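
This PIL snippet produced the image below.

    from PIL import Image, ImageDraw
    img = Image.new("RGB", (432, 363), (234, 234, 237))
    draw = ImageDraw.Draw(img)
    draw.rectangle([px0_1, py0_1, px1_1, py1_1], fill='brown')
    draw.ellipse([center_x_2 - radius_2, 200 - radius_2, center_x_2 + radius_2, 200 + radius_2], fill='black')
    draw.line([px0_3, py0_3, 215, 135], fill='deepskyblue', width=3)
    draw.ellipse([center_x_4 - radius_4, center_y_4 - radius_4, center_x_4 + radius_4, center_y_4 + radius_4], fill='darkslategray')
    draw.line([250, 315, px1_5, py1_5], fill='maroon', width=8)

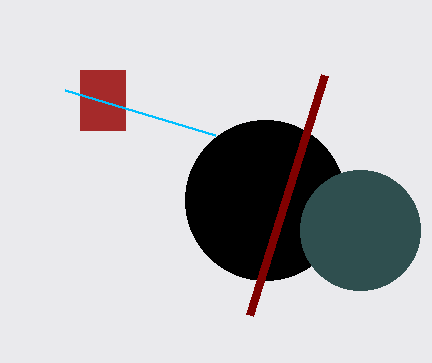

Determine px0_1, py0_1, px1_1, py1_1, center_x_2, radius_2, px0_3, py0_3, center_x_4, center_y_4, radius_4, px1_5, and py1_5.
px0_1 = 80; py0_1 = 70; px1_1 = 125; py1_1 = 130; center_x_2 = 265; radius_2 = 80; px0_3 = 65; py0_3 = 90; center_x_4 = 360; center_y_4 = 230; radius_4 = 60; px1_5 = 325; py1_5 = 75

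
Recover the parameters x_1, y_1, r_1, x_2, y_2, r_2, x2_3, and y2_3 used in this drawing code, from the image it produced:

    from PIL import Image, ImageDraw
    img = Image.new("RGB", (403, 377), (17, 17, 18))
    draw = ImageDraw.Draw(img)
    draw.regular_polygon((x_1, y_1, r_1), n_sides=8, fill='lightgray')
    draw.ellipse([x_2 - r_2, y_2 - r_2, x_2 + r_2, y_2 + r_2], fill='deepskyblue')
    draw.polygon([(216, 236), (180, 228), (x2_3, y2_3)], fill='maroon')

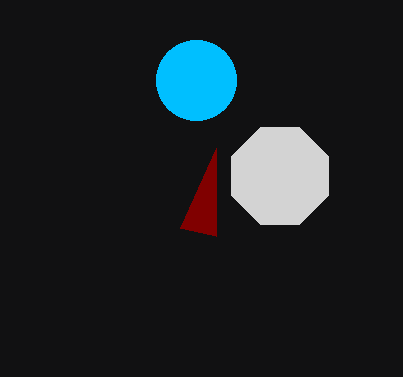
x_1 = 280, y_1 = 176, r_1 = 52, x_2 = 196, y_2 = 80, r_2 = 40, x2_3 = 216, y2_3 = 148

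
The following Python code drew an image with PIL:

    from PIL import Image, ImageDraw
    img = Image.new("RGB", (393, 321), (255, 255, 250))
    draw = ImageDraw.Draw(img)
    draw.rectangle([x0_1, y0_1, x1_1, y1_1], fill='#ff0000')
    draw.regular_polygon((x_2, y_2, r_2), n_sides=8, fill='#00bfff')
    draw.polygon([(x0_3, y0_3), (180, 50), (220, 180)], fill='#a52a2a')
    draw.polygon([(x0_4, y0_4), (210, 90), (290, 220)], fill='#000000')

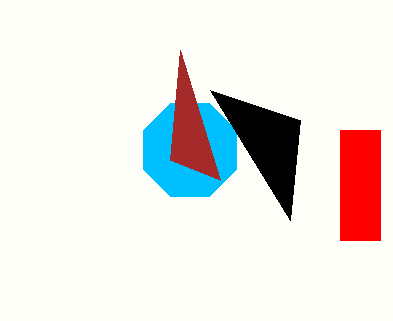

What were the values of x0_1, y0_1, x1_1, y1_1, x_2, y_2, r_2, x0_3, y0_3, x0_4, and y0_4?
x0_1 = 340
y0_1 = 130
x1_1 = 380
y1_1 = 240
x_2 = 190
y_2 = 150
r_2 = 50
x0_3 = 170
y0_3 = 160
x0_4 = 300
y0_4 = 120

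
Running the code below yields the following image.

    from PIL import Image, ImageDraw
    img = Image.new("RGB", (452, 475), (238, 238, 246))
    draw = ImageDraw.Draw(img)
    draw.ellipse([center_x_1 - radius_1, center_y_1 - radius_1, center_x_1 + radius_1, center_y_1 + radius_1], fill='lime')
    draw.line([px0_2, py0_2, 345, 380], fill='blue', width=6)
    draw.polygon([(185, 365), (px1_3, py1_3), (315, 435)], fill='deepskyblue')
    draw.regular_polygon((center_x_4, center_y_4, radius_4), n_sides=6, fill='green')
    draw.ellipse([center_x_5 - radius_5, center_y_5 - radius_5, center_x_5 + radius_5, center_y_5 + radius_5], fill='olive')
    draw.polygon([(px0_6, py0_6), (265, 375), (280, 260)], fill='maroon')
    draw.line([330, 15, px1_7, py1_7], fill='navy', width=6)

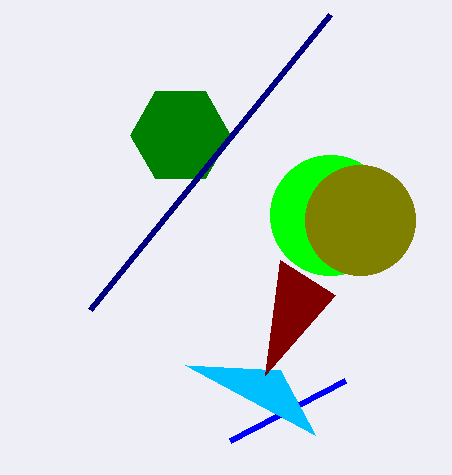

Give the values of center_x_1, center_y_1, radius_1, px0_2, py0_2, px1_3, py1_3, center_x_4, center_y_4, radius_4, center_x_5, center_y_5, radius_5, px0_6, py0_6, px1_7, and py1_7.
center_x_1 = 330, center_y_1 = 215, radius_1 = 60, px0_2 = 230, py0_2 = 440, px1_3 = 280, py1_3 = 370, center_x_4 = 180, center_y_4 = 135, radius_4 = 50, center_x_5 = 360, center_y_5 = 220, radius_5 = 55, px0_6 = 335, py0_6 = 295, px1_7 = 90, py1_7 = 310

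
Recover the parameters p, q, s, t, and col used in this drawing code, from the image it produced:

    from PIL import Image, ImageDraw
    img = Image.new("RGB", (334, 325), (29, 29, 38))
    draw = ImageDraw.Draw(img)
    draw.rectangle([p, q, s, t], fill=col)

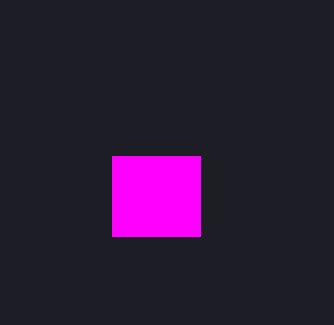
p = 112, q = 156, s = 200, t = 236, col = 'magenta'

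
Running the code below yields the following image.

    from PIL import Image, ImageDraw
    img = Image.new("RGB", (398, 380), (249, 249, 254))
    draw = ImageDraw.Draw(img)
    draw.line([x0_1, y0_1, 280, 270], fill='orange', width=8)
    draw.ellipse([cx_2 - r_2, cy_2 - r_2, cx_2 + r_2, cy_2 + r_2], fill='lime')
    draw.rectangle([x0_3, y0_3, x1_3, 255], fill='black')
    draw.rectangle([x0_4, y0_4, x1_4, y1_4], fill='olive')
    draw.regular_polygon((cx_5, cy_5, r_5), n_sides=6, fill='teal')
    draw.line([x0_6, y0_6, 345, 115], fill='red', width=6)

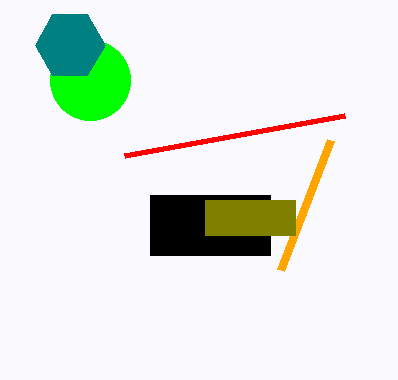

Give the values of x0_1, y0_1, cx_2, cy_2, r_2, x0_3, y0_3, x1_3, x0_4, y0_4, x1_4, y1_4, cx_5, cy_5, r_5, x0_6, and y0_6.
x0_1 = 330
y0_1 = 140
cx_2 = 90
cy_2 = 80
r_2 = 40
x0_3 = 150
y0_3 = 195
x1_3 = 270
x0_4 = 205
y0_4 = 200
x1_4 = 295
y1_4 = 235
cx_5 = 70
cy_5 = 45
r_5 = 35
x0_6 = 125
y0_6 = 155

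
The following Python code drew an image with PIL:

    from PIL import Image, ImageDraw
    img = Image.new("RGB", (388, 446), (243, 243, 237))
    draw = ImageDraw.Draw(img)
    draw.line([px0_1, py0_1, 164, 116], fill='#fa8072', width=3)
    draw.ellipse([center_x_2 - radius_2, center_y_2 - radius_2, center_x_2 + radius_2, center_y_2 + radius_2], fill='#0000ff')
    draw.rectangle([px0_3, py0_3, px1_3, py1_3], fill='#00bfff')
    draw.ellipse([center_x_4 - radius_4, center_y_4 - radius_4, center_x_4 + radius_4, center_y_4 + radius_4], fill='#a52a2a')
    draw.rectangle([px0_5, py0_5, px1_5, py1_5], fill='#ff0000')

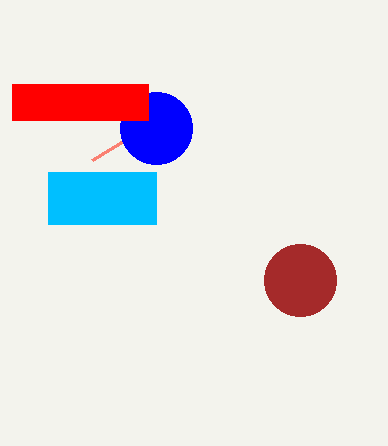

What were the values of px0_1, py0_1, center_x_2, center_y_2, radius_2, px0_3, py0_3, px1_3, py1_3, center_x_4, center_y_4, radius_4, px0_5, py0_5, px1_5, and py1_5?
px0_1 = 92, py0_1 = 160, center_x_2 = 156, center_y_2 = 128, radius_2 = 36, px0_3 = 48, py0_3 = 172, px1_3 = 156, py1_3 = 224, center_x_4 = 300, center_y_4 = 280, radius_4 = 36, px0_5 = 12, py0_5 = 84, px1_5 = 148, py1_5 = 120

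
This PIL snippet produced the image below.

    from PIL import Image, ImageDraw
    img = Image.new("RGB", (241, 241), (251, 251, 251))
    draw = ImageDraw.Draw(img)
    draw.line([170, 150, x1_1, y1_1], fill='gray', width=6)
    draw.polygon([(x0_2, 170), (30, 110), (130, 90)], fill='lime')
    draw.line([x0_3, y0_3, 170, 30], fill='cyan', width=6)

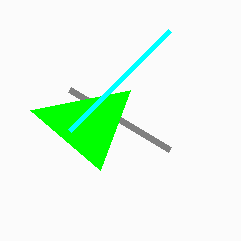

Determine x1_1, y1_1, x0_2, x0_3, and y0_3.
x1_1 = 70; y1_1 = 90; x0_2 = 100; x0_3 = 70; y0_3 = 130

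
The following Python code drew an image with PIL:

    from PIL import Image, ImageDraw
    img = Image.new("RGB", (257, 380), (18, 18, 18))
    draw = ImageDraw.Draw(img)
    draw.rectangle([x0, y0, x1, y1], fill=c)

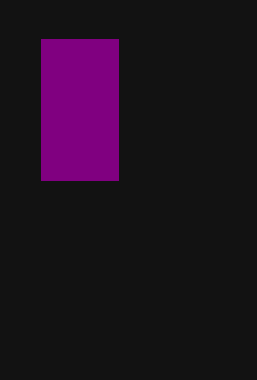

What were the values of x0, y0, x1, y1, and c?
x0 = 41, y0 = 39, x1 = 118, y1 = 180, c = 'purple'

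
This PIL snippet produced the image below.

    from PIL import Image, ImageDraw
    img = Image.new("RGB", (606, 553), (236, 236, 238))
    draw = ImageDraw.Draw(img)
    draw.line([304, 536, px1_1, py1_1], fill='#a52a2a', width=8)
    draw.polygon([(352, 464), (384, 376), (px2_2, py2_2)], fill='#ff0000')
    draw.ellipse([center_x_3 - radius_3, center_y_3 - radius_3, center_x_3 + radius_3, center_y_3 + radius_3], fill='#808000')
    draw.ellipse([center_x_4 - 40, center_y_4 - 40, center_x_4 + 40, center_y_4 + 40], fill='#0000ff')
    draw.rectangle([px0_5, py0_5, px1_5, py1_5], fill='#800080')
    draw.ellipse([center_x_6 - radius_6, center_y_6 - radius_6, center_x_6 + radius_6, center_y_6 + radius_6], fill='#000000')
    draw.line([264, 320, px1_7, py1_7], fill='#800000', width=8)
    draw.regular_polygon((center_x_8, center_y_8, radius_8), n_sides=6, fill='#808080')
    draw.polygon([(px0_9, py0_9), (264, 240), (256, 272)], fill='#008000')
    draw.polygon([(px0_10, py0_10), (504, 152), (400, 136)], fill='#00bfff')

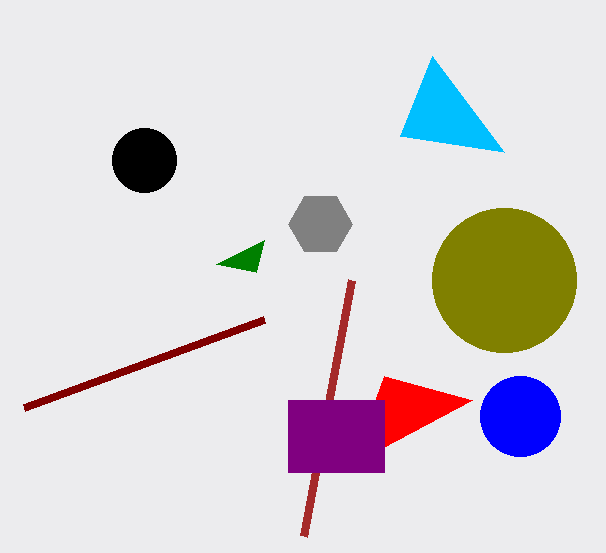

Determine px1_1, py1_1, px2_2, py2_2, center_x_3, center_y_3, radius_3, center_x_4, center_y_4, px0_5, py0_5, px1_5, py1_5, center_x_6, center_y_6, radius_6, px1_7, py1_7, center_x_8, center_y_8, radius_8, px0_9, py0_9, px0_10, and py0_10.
px1_1 = 352
py1_1 = 280
px2_2 = 472
py2_2 = 400
center_x_3 = 504
center_y_3 = 280
radius_3 = 72
center_x_4 = 520
center_y_4 = 416
px0_5 = 288
py0_5 = 400
px1_5 = 384
py1_5 = 472
center_x_6 = 144
center_y_6 = 160
radius_6 = 32
px1_7 = 24
py1_7 = 408
center_x_8 = 320
center_y_8 = 224
radius_8 = 32
px0_9 = 216
py0_9 = 264
px0_10 = 432
py0_10 = 56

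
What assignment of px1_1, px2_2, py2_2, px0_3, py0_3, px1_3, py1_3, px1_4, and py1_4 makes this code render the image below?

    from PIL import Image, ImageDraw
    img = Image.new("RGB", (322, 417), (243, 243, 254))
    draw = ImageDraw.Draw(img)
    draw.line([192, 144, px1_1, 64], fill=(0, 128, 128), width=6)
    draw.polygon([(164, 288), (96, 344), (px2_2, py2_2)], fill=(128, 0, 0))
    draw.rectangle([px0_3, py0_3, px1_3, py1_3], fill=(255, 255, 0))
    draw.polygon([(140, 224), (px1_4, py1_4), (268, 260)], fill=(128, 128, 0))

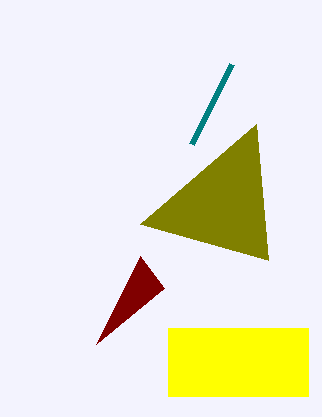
px1_1 = 232; px2_2 = 140; py2_2 = 256; px0_3 = 168; py0_3 = 328; px1_3 = 308; py1_3 = 396; px1_4 = 256; py1_4 = 124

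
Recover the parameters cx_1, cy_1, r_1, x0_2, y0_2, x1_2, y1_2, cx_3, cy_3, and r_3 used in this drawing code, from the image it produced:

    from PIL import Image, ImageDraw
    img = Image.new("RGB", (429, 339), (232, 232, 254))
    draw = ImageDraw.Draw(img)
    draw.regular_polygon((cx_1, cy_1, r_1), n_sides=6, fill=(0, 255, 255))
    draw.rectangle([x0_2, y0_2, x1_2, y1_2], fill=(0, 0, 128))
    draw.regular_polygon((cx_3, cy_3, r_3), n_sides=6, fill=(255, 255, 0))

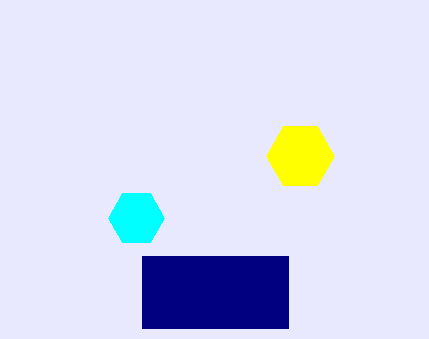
cx_1 = 136; cy_1 = 218; r_1 = 28; x0_2 = 142; y0_2 = 256; x1_2 = 288; y1_2 = 328; cx_3 = 300; cy_3 = 156; r_3 = 34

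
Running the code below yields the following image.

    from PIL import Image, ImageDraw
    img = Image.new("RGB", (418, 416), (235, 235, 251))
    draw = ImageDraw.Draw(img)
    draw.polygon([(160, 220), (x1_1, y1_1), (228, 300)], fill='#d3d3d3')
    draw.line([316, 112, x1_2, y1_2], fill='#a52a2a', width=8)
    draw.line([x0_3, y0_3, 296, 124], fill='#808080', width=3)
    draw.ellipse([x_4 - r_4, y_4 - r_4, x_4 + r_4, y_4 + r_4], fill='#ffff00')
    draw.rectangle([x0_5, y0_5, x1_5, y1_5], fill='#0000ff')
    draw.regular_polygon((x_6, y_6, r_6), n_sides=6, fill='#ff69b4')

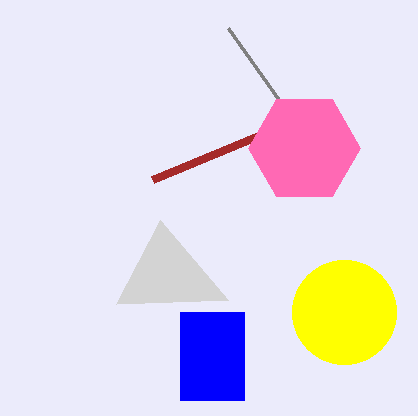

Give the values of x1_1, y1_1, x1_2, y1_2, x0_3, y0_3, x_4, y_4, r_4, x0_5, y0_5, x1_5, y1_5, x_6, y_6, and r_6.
x1_1 = 116, y1_1 = 304, x1_2 = 152, y1_2 = 180, x0_3 = 228, y0_3 = 28, x_4 = 344, y_4 = 312, r_4 = 52, x0_5 = 180, y0_5 = 312, x1_5 = 244, y1_5 = 400, x_6 = 304, y_6 = 148, r_6 = 56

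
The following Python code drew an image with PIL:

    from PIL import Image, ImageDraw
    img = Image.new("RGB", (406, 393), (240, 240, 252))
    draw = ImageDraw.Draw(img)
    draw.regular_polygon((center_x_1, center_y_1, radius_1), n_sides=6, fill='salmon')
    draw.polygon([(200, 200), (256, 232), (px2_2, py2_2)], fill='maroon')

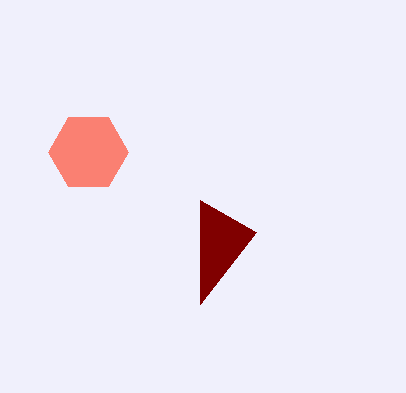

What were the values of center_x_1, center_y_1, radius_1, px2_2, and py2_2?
center_x_1 = 88, center_y_1 = 152, radius_1 = 40, px2_2 = 200, py2_2 = 304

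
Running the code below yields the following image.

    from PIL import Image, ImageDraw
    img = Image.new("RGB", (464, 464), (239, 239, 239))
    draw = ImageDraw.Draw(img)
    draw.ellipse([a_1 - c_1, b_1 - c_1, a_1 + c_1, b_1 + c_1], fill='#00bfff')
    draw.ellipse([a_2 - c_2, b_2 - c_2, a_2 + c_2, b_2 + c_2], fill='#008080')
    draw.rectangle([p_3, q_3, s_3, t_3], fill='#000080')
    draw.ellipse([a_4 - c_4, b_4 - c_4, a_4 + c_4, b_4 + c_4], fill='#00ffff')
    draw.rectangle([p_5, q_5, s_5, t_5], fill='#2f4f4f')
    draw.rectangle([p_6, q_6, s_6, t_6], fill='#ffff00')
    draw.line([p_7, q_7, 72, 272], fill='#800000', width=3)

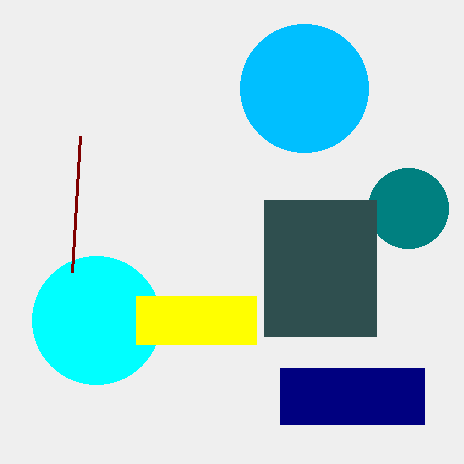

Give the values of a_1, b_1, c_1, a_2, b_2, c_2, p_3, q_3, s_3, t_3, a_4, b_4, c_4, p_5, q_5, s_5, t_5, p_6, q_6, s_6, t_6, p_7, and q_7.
a_1 = 304; b_1 = 88; c_1 = 64; a_2 = 408; b_2 = 208; c_2 = 40; p_3 = 280; q_3 = 368; s_3 = 424; t_3 = 424; a_4 = 96; b_4 = 320; c_4 = 64; p_5 = 264; q_5 = 200; s_5 = 376; t_5 = 336; p_6 = 136; q_6 = 296; s_6 = 256; t_6 = 344; p_7 = 80; q_7 = 136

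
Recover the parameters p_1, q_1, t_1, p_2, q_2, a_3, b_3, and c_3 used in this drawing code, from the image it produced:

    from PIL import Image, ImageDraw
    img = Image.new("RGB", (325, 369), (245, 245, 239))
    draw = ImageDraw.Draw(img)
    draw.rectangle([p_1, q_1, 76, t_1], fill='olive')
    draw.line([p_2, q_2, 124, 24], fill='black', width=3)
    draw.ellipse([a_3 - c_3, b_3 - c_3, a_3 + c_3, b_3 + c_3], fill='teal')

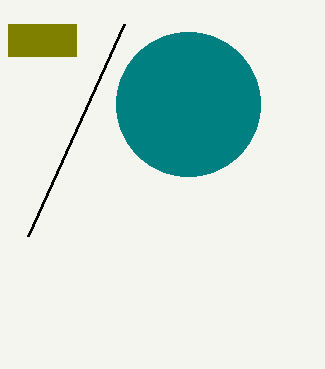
p_1 = 8
q_1 = 24
t_1 = 56
p_2 = 28
q_2 = 236
a_3 = 188
b_3 = 104
c_3 = 72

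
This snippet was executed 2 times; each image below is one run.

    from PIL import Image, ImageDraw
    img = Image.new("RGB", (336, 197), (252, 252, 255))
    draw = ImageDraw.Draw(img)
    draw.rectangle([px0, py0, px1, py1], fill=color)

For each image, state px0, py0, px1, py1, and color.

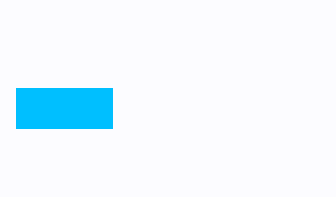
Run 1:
px0 = 16; py0 = 88; px1 = 112; py1 = 128; color = 'deepskyblue'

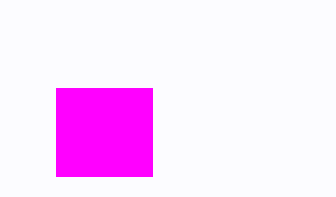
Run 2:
px0 = 56; py0 = 88; px1 = 152; py1 = 176; color = 'magenta'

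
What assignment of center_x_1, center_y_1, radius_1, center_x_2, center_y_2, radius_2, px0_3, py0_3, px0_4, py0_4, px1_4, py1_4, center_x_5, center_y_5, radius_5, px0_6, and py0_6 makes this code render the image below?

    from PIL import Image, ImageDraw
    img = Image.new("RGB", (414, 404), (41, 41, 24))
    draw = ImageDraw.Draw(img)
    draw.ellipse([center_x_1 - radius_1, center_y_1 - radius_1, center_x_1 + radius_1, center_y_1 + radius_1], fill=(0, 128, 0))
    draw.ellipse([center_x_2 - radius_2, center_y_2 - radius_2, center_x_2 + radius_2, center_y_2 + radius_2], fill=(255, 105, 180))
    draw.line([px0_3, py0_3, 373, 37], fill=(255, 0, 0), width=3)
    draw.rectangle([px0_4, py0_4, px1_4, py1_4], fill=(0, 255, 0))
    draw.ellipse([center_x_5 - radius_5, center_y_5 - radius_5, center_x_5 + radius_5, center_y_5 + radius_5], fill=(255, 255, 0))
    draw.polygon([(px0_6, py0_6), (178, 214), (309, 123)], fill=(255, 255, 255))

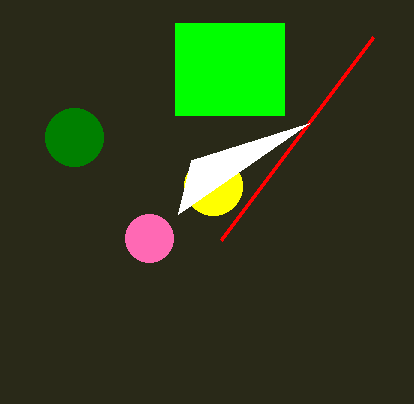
center_x_1 = 74; center_y_1 = 137; radius_1 = 29; center_x_2 = 149; center_y_2 = 238; radius_2 = 24; px0_3 = 221; py0_3 = 240; px0_4 = 175; py0_4 = 23; px1_4 = 284; py1_4 = 115; center_x_5 = 213; center_y_5 = 186; radius_5 = 29; px0_6 = 191; py0_6 = 160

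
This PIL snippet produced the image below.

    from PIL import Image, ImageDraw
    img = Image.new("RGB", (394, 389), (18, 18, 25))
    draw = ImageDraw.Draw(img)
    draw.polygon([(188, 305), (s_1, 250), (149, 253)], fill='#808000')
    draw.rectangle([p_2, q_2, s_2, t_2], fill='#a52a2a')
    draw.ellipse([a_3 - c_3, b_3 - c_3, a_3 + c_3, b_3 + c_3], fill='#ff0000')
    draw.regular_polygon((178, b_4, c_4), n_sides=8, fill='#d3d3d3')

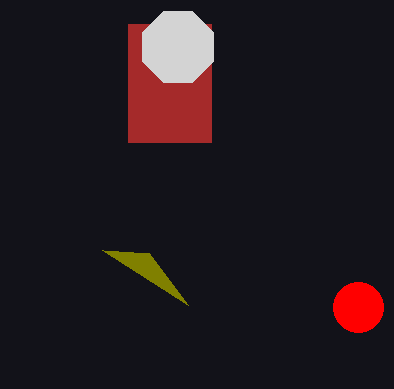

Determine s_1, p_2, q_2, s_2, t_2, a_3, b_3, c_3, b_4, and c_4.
s_1 = 102, p_2 = 128, q_2 = 24, s_2 = 211, t_2 = 142, a_3 = 358, b_3 = 307, c_3 = 25, b_4 = 47, c_4 = 38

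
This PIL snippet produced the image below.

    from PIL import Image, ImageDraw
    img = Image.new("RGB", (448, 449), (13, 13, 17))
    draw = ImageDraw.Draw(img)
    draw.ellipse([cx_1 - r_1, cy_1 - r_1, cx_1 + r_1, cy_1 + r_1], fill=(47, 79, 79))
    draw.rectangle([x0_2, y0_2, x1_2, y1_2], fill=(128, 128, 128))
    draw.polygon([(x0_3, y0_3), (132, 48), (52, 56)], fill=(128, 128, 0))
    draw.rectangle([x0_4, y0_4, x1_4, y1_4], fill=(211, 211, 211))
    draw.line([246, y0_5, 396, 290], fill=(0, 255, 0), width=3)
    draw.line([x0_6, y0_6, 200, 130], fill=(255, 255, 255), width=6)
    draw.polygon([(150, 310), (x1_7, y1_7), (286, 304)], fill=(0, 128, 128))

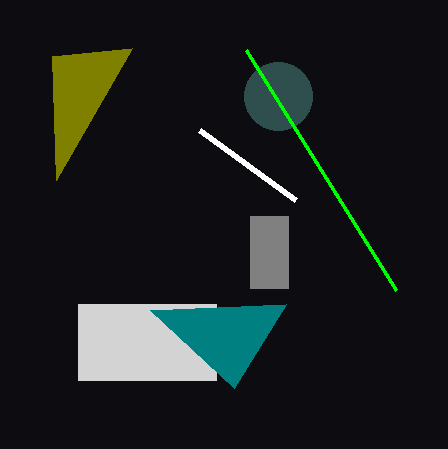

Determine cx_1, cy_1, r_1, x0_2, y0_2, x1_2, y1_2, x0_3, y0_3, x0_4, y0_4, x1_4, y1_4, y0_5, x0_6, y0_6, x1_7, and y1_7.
cx_1 = 278
cy_1 = 96
r_1 = 34
x0_2 = 250
y0_2 = 216
x1_2 = 288
y1_2 = 288
x0_3 = 56
y0_3 = 180
x0_4 = 78
y0_4 = 304
x1_4 = 216
y1_4 = 380
y0_5 = 50
x0_6 = 296
y0_6 = 200
x1_7 = 234
y1_7 = 388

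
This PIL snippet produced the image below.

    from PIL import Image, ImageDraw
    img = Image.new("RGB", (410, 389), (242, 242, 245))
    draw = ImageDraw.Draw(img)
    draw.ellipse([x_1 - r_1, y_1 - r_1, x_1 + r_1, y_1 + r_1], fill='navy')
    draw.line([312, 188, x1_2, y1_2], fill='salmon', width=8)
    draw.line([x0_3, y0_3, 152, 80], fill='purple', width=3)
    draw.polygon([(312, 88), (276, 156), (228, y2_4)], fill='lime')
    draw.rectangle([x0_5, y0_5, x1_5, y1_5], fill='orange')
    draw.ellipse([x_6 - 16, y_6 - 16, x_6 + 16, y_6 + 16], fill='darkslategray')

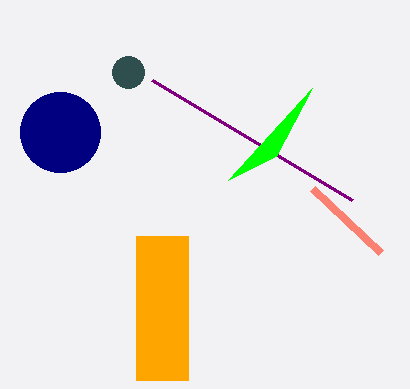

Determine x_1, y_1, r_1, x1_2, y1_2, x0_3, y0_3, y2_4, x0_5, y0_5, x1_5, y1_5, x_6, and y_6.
x_1 = 60; y_1 = 132; r_1 = 40; x1_2 = 380; y1_2 = 252; x0_3 = 352; y0_3 = 200; y2_4 = 180; x0_5 = 136; y0_5 = 236; x1_5 = 188; y1_5 = 380; x_6 = 128; y_6 = 72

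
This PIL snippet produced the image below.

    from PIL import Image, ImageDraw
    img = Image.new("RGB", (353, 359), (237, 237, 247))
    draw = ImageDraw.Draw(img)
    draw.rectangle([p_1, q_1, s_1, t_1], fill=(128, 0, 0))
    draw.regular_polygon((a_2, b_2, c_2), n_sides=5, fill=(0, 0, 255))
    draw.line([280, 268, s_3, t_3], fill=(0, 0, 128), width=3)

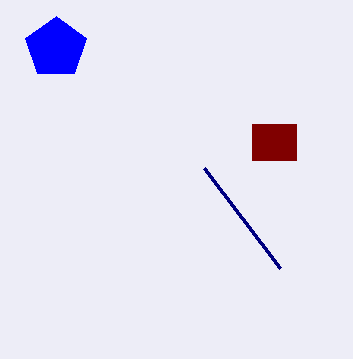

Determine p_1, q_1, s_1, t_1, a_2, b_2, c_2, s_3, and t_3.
p_1 = 252
q_1 = 124
s_1 = 296
t_1 = 160
a_2 = 56
b_2 = 48
c_2 = 32
s_3 = 204
t_3 = 168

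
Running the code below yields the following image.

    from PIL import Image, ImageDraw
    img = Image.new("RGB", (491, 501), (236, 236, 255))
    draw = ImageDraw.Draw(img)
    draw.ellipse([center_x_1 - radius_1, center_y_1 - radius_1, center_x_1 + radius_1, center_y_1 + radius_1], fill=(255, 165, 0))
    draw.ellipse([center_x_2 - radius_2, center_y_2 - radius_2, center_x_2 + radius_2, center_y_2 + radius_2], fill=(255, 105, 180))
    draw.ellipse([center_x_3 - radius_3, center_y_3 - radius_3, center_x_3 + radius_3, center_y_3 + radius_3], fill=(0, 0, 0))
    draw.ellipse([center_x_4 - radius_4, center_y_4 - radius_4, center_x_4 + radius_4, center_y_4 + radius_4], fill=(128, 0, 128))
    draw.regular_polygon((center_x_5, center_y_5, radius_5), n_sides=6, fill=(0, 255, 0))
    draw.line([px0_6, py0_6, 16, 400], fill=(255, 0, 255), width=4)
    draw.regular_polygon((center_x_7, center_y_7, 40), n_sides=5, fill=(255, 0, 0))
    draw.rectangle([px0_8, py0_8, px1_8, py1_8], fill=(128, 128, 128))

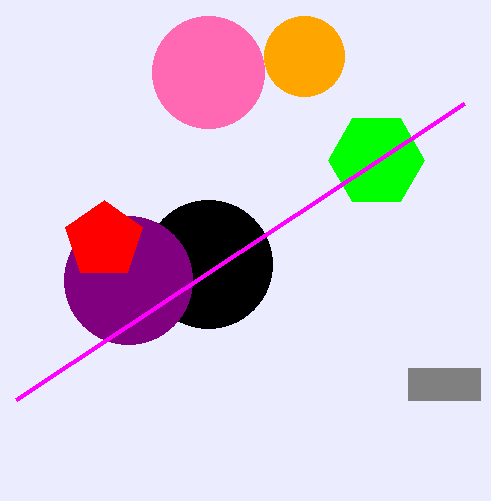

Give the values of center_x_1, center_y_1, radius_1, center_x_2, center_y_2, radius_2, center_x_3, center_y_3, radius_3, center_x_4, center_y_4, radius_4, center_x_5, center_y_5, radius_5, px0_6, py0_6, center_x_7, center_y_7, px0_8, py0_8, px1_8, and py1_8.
center_x_1 = 304
center_y_1 = 56
radius_1 = 40
center_x_2 = 208
center_y_2 = 72
radius_2 = 56
center_x_3 = 208
center_y_3 = 264
radius_3 = 64
center_x_4 = 128
center_y_4 = 280
radius_4 = 64
center_x_5 = 376
center_y_5 = 160
radius_5 = 48
px0_6 = 464
py0_6 = 104
center_x_7 = 104
center_y_7 = 240
px0_8 = 408
py0_8 = 368
px1_8 = 480
py1_8 = 400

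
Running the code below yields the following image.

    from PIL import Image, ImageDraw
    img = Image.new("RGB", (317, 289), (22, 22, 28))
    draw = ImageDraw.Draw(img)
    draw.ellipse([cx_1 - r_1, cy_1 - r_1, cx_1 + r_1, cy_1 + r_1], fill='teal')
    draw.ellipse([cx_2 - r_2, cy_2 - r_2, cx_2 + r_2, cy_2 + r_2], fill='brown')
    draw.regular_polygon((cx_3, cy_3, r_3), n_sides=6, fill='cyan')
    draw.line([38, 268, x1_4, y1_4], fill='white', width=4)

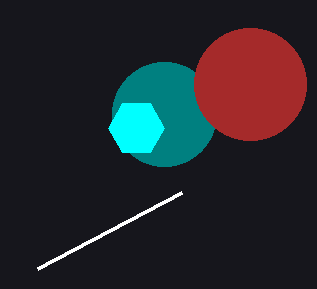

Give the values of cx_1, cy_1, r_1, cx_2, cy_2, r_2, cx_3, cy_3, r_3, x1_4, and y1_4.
cx_1 = 164, cy_1 = 114, r_1 = 52, cx_2 = 250, cy_2 = 84, r_2 = 56, cx_3 = 136, cy_3 = 128, r_3 = 28, x1_4 = 182, y1_4 = 192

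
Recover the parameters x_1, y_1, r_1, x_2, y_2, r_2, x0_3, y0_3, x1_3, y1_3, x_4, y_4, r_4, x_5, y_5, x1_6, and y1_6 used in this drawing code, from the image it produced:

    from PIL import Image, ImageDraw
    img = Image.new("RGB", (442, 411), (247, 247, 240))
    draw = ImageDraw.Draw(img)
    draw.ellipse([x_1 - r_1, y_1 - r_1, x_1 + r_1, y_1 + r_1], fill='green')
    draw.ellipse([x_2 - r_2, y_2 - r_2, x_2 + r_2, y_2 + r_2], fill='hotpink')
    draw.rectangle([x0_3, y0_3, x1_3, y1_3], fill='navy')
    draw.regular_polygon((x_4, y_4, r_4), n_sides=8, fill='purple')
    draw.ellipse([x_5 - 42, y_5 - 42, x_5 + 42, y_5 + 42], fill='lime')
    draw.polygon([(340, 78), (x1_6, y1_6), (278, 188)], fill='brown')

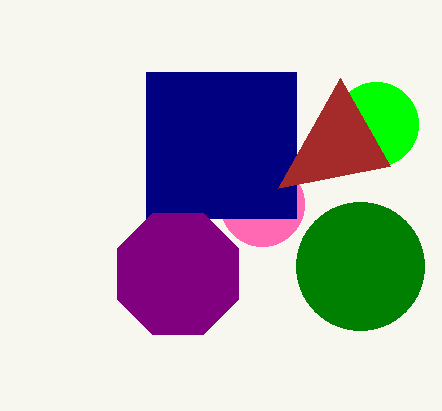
x_1 = 360
y_1 = 266
r_1 = 64
x_2 = 262
y_2 = 204
r_2 = 42
x0_3 = 146
y0_3 = 72
x1_3 = 296
y1_3 = 218
x_4 = 178
y_4 = 274
r_4 = 66
x_5 = 376
y_5 = 124
x1_6 = 390
y1_6 = 166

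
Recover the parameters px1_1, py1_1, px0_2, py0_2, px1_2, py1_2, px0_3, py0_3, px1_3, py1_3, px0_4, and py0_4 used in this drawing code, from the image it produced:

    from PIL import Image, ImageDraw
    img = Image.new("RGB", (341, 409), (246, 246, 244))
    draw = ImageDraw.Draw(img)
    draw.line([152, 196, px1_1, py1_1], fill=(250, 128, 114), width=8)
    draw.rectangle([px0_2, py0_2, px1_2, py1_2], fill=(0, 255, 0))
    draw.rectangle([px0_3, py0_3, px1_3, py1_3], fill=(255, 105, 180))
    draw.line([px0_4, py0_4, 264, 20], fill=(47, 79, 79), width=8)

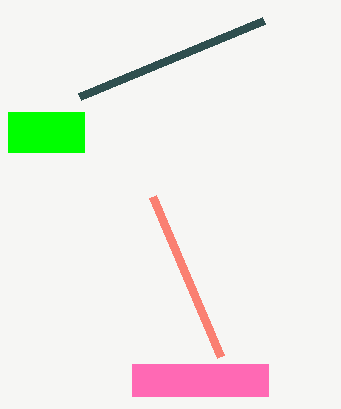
px1_1 = 220; py1_1 = 356; px0_2 = 8; py0_2 = 112; px1_2 = 84; py1_2 = 152; px0_3 = 132; py0_3 = 364; px1_3 = 268; py1_3 = 396; px0_4 = 80; py0_4 = 96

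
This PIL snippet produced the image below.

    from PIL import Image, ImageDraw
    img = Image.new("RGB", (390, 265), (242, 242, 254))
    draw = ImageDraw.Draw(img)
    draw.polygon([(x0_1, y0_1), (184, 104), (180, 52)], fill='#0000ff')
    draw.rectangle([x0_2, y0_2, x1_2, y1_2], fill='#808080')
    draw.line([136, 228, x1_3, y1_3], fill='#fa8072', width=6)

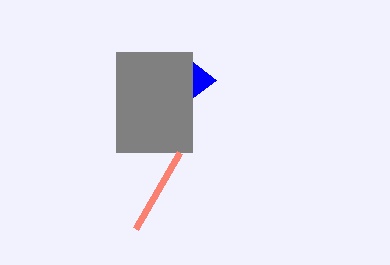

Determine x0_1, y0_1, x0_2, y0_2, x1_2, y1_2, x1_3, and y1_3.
x0_1 = 216
y0_1 = 80
x0_2 = 116
y0_2 = 52
x1_2 = 192
y1_2 = 152
x1_3 = 180
y1_3 = 152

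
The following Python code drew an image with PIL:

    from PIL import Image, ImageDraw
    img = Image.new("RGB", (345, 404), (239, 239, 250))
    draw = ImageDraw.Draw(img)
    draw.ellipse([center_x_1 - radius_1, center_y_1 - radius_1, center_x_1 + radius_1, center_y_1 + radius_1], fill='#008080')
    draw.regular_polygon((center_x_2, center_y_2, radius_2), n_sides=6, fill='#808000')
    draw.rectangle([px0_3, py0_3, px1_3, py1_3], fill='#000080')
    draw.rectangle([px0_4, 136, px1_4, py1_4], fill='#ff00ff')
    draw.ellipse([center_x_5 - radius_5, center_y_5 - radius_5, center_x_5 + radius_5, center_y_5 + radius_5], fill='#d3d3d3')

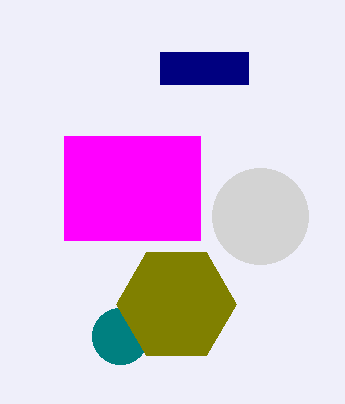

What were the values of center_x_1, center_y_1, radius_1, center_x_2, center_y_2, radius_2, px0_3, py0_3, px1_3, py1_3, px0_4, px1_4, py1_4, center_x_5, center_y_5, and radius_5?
center_x_1 = 120, center_y_1 = 336, radius_1 = 28, center_x_2 = 176, center_y_2 = 304, radius_2 = 60, px0_3 = 160, py0_3 = 52, px1_3 = 248, py1_3 = 84, px0_4 = 64, px1_4 = 200, py1_4 = 240, center_x_5 = 260, center_y_5 = 216, radius_5 = 48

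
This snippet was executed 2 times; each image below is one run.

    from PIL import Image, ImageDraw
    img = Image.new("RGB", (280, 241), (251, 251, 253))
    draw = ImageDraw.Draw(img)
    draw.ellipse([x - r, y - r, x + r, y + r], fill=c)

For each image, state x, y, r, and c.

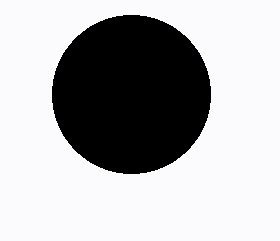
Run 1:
x = 131, y = 94, r = 79, c = 'black'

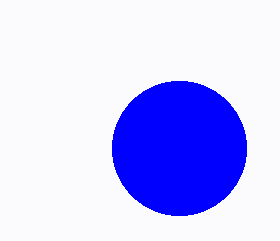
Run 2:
x = 179, y = 148, r = 67, c = 'blue'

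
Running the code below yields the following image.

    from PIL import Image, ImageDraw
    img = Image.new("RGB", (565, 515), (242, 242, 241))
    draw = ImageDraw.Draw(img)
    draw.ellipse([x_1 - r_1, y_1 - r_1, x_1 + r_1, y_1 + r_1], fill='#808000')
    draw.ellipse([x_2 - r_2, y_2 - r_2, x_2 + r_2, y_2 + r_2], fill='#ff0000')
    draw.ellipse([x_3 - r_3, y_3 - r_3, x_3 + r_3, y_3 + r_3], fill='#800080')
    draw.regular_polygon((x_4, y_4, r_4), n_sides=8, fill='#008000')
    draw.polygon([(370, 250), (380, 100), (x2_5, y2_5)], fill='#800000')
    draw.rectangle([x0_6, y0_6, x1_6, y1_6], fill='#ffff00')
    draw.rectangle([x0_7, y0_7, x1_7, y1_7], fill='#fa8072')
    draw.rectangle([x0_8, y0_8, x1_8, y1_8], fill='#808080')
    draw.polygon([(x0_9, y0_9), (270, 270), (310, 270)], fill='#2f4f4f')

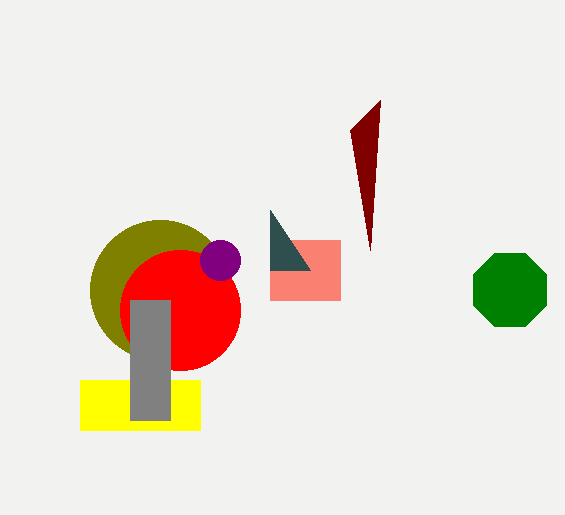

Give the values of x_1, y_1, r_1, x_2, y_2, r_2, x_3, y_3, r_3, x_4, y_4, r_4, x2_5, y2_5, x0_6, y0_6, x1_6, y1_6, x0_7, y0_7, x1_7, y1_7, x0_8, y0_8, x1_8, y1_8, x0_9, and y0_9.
x_1 = 160; y_1 = 290; r_1 = 70; x_2 = 180; y_2 = 310; r_2 = 60; x_3 = 220; y_3 = 260; r_3 = 20; x_4 = 510; y_4 = 290; r_4 = 40; x2_5 = 350; y2_5 = 130; x0_6 = 80; y0_6 = 380; x1_6 = 200; y1_6 = 430; x0_7 = 270; y0_7 = 240; x1_7 = 340; y1_7 = 300; x0_8 = 130; y0_8 = 300; x1_8 = 170; y1_8 = 420; x0_9 = 270; y0_9 = 210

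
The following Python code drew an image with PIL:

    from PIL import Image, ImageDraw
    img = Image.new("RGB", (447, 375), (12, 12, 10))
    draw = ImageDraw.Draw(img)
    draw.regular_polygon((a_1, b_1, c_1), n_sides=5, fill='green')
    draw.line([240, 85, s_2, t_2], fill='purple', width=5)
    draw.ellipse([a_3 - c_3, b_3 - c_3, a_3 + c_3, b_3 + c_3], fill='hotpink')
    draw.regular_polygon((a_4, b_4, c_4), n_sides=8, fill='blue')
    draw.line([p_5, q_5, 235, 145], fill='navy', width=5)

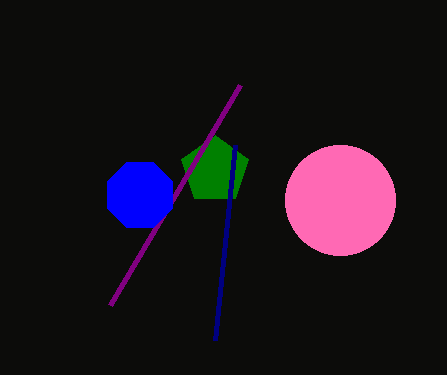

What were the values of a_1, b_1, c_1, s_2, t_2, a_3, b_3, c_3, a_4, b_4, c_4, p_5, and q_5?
a_1 = 215; b_1 = 170; c_1 = 35; s_2 = 110; t_2 = 305; a_3 = 340; b_3 = 200; c_3 = 55; a_4 = 140; b_4 = 195; c_4 = 35; p_5 = 215; q_5 = 340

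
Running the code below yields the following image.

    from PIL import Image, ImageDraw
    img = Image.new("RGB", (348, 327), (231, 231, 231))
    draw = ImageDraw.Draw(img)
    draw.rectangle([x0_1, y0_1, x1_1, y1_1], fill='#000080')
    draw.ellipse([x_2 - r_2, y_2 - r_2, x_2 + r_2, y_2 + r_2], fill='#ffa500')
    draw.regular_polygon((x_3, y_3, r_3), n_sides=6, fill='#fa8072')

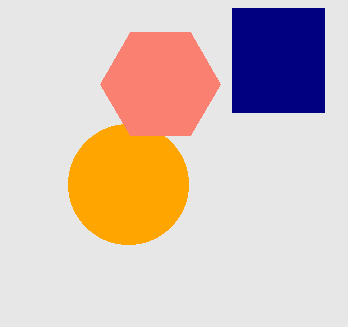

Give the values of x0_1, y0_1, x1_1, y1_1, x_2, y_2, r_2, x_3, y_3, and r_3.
x0_1 = 232, y0_1 = 8, x1_1 = 324, y1_1 = 112, x_2 = 128, y_2 = 184, r_2 = 60, x_3 = 160, y_3 = 84, r_3 = 60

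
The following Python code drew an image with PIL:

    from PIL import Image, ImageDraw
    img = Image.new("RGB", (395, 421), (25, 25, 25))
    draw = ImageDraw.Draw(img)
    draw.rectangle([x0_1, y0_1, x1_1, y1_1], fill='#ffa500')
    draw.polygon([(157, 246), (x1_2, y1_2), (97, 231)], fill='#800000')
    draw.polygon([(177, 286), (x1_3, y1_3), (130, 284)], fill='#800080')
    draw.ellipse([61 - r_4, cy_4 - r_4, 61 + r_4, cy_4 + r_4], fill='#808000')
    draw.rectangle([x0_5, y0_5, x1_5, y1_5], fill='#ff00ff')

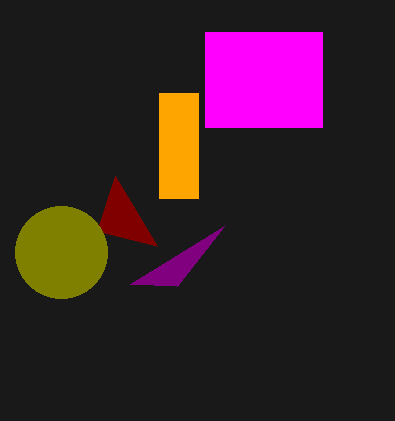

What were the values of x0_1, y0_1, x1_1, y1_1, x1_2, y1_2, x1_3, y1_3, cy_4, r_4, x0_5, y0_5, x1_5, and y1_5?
x0_1 = 159; y0_1 = 93; x1_1 = 198; y1_1 = 198; x1_2 = 115; y1_2 = 176; x1_3 = 224; y1_3 = 226; cy_4 = 252; r_4 = 46; x0_5 = 205; y0_5 = 32; x1_5 = 322; y1_5 = 127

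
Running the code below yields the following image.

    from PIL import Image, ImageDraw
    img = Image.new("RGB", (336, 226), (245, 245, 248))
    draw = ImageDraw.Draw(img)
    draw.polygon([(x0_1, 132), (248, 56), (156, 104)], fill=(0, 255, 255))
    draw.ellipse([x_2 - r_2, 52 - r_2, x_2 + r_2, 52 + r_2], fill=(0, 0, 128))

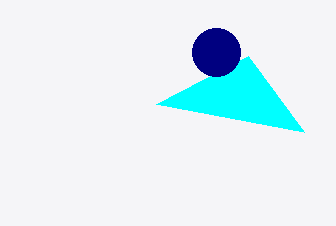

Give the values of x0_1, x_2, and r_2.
x0_1 = 304
x_2 = 216
r_2 = 24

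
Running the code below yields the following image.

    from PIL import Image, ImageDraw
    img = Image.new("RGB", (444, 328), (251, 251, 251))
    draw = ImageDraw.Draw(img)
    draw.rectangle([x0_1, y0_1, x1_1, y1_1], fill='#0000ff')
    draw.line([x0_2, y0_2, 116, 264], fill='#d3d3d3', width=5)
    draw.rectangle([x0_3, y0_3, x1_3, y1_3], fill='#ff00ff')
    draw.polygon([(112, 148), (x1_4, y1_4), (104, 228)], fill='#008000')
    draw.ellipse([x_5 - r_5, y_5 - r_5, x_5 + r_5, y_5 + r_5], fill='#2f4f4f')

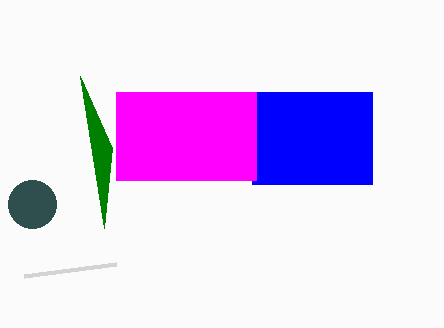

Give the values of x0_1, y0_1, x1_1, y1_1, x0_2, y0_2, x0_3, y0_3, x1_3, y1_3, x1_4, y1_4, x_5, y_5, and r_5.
x0_1 = 252; y0_1 = 92; x1_1 = 372; y1_1 = 184; x0_2 = 24; y0_2 = 276; x0_3 = 116; y0_3 = 92; x1_3 = 256; y1_3 = 180; x1_4 = 80; y1_4 = 76; x_5 = 32; y_5 = 204; r_5 = 24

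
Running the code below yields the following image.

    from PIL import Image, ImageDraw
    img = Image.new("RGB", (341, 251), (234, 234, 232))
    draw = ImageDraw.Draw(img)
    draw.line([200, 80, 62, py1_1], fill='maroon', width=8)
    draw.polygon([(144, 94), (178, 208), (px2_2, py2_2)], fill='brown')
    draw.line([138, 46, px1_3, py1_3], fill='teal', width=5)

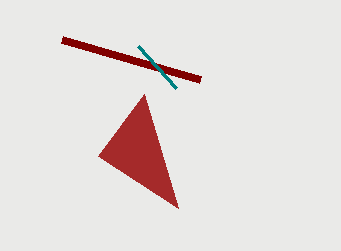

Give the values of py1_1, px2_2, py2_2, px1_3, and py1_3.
py1_1 = 40, px2_2 = 98, py2_2 = 156, px1_3 = 176, py1_3 = 88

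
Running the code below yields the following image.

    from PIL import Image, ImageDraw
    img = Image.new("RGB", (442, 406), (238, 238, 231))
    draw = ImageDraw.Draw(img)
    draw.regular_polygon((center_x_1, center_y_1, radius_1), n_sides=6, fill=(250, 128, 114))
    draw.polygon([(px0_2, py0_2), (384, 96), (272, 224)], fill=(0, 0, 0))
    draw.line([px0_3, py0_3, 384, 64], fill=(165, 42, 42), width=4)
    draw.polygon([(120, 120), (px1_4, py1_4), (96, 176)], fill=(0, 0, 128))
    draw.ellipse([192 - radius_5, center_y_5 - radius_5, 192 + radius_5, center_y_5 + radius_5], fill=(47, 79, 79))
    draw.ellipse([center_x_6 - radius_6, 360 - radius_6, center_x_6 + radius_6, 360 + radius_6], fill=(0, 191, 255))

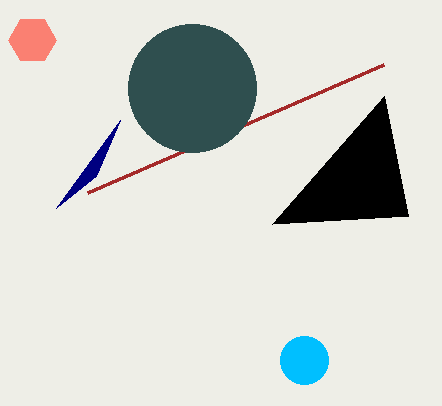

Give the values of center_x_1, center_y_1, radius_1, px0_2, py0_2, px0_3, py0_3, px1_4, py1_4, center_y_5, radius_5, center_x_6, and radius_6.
center_x_1 = 32; center_y_1 = 40; radius_1 = 24; px0_2 = 408; py0_2 = 216; px0_3 = 88; py0_3 = 192; px1_4 = 56; py1_4 = 208; center_y_5 = 88; radius_5 = 64; center_x_6 = 304; radius_6 = 24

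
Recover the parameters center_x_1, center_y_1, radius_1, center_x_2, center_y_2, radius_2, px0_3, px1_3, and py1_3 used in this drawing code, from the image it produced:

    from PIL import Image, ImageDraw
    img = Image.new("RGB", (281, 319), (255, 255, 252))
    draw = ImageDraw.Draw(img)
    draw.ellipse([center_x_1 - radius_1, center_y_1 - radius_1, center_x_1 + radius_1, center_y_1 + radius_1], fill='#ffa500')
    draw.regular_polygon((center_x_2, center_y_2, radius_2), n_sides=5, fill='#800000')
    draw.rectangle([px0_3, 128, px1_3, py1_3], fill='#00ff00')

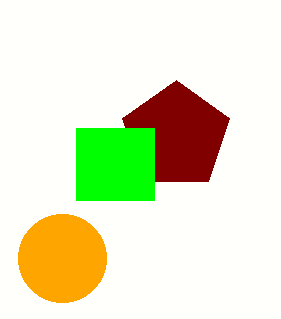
center_x_1 = 62; center_y_1 = 258; radius_1 = 44; center_x_2 = 176; center_y_2 = 136; radius_2 = 56; px0_3 = 76; px1_3 = 154; py1_3 = 200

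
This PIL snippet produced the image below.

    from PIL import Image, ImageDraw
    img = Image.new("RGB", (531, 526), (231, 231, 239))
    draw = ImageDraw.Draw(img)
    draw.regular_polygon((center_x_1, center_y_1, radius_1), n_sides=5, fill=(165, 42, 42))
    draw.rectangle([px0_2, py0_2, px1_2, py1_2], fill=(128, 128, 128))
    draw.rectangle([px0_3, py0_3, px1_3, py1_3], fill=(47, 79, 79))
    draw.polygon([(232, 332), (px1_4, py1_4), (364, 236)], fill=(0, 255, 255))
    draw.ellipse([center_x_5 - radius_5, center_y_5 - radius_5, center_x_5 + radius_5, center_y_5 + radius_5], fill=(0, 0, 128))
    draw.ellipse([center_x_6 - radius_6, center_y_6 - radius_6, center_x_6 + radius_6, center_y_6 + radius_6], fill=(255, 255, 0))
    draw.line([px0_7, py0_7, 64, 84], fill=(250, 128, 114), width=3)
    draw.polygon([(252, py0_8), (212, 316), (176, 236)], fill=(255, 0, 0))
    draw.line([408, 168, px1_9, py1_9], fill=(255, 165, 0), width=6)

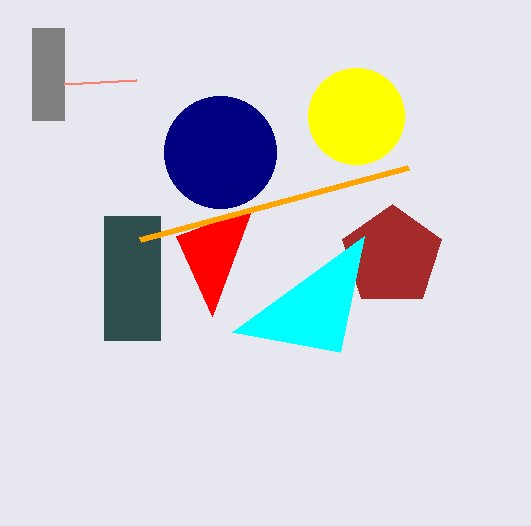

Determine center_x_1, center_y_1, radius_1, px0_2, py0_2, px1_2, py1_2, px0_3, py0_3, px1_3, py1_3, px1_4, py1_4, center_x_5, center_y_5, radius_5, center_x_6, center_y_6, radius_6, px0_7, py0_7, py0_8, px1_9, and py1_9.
center_x_1 = 392; center_y_1 = 256; radius_1 = 52; px0_2 = 32; py0_2 = 28; px1_2 = 64; py1_2 = 120; px0_3 = 104; py0_3 = 216; px1_3 = 160; py1_3 = 340; px1_4 = 340; py1_4 = 352; center_x_5 = 220; center_y_5 = 152; radius_5 = 56; center_x_6 = 356; center_y_6 = 116; radius_6 = 48; px0_7 = 136; py0_7 = 80; py0_8 = 208; px1_9 = 140; py1_9 = 240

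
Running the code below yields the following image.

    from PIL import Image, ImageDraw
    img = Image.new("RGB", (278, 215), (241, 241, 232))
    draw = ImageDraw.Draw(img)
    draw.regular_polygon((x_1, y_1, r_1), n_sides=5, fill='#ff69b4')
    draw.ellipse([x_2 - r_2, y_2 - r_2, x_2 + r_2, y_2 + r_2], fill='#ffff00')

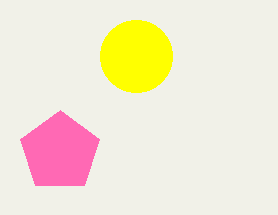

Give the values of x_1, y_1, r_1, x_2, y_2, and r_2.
x_1 = 60; y_1 = 152; r_1 = 42; x_2 = 136; y_2 = 56; r_2 = 36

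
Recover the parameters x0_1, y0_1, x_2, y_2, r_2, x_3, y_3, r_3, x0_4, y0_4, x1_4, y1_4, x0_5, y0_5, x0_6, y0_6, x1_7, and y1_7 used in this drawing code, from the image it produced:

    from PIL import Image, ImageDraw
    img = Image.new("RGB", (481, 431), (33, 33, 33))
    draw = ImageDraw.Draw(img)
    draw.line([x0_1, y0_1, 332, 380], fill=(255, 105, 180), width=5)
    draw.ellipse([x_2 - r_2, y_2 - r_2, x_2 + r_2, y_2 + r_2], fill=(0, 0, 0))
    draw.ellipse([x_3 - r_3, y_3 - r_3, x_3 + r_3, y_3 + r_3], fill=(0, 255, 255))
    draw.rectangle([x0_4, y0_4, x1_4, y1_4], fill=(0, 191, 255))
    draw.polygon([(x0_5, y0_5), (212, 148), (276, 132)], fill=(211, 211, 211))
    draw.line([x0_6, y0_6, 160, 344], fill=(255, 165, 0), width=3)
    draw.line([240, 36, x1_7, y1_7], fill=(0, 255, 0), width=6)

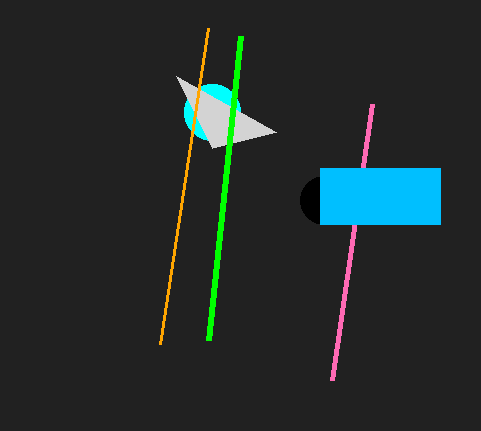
x0_1 = 372; y0_1 = 104; x_2 = 324; y_2 = 200; r_2 = 24; x_3 = 212; y_3 = 112; r_3 = 28; x0_4 = 320; y0_4 = 168; x1_4 = 440; y1_4 = 224; x0_5 = 176; y0_5 = 76; x0_6 = 208; y0_6 = 28; x1_7 = 208; y1_7 = 340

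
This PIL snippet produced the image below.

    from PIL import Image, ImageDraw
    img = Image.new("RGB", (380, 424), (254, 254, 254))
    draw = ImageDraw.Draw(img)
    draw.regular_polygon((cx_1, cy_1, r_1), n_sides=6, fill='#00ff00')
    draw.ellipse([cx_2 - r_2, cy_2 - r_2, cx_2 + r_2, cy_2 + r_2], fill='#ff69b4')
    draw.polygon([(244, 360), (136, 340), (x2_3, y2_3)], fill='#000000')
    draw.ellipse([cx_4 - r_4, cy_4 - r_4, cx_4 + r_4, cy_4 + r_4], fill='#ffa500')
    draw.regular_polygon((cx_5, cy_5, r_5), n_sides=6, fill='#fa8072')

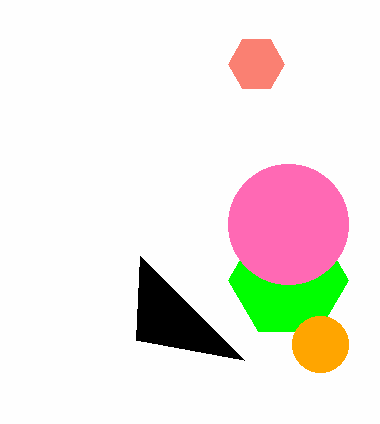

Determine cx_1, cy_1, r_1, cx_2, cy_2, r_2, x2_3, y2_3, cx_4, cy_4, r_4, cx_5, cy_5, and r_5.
cx_1 = 288, cy_1 = 280, r_1 = 60, cx_2 = 288, cy_2 = 224, r_2 = 60, x2_3 = 140, y2_3 = 256, cx_4 = 320, cy_4 = 344, r_4 = 28, cx_5 = 256, cy_5 = 64, r_5 = 28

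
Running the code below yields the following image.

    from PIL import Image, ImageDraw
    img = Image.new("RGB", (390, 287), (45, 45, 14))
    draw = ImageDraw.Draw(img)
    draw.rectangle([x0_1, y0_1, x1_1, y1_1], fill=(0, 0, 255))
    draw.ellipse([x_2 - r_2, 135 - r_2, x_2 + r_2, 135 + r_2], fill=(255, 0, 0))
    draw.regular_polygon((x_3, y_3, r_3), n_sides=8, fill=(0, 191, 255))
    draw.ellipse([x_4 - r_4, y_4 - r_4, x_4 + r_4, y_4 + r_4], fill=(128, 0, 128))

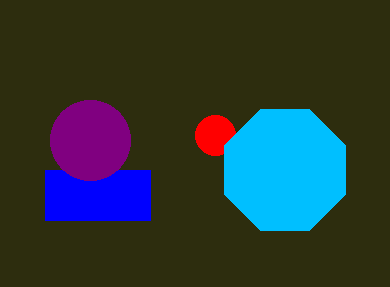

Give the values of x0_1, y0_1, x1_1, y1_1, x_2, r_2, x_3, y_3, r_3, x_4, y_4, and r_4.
x0_1 = 45
y0_1 = 170
x1_1 = 150
y1_1 = 220
x_2 = 215
r_2 = 20
x_3 = 285
y_3 = 170
r_3 = 65
x_4 = 90
y_4 = 140
r_4 = 40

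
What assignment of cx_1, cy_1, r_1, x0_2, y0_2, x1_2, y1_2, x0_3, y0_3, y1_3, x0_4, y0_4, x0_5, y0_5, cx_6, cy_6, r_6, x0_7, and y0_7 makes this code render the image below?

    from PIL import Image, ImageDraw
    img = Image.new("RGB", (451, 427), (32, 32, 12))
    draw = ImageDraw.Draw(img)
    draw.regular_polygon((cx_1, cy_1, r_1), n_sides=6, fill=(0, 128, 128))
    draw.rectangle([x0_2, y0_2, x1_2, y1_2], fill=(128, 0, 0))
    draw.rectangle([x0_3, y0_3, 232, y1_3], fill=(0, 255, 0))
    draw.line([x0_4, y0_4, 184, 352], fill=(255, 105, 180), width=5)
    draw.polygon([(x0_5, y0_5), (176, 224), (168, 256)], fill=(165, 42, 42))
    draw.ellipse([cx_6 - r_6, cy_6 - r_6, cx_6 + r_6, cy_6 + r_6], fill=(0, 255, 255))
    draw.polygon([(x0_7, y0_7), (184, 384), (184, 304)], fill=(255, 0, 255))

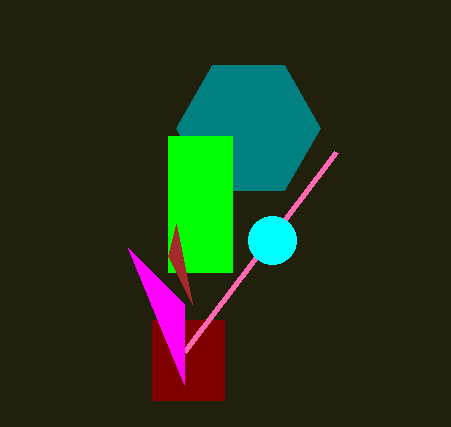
cx_1 = 248
cy_1 = 128
r_1 = 72
x0_2 = 152
y0_2 = 320
x1_2 = 224
y1_2 = 400
x0_3 = 168
y0_3 = 136
y1_3 = 272
x0_4 = 336
y0_4 = 152
x0_5 = 192
y0_5 = 304
cx_6 = 272
cy_6 = 240
r_6 = 24
x0_7 = 128
y0_7 = 248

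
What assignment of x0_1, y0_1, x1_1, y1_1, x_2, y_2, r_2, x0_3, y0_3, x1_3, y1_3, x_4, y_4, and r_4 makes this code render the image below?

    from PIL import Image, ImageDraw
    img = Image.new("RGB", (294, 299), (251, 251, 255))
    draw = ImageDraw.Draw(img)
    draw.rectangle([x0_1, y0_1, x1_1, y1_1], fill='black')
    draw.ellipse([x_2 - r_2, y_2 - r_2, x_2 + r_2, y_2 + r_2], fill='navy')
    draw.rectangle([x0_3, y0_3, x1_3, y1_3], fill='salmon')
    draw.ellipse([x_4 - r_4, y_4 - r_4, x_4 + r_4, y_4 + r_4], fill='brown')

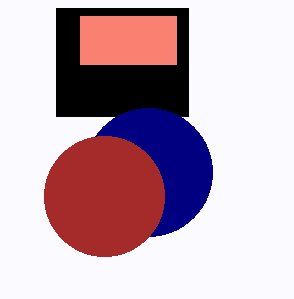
x0_1 = 56, y0_1 = 8, x1_1 = 188, y1_1 = 116, x_2 = 148, y_2 = 172, r_2 = 64, x0_3 = 80, y0_3 = 16, x1_3 = 176, y1_3 = 64, x_4 = 104, y_4 = 196, r_4 = 60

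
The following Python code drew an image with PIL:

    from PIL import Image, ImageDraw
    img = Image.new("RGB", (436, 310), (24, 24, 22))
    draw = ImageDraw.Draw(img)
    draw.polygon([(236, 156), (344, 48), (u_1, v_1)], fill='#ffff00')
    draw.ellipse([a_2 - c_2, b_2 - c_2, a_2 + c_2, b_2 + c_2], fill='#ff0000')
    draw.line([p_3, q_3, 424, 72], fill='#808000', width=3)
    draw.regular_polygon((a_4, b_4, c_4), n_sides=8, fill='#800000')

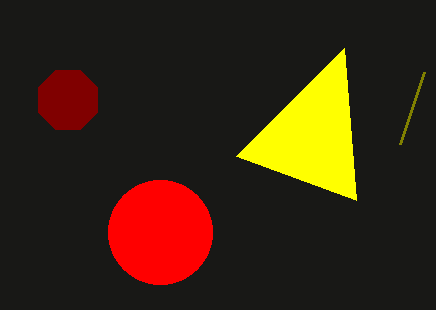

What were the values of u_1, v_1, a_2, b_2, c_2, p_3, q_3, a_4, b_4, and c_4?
u_1 = 356, v_1 = 200, a_2 = 160, b_2 = 232, c_2 = 52, p_3 = 400, q_3 = 144, a_4 = 68, b_4 = 100, c_4 = 32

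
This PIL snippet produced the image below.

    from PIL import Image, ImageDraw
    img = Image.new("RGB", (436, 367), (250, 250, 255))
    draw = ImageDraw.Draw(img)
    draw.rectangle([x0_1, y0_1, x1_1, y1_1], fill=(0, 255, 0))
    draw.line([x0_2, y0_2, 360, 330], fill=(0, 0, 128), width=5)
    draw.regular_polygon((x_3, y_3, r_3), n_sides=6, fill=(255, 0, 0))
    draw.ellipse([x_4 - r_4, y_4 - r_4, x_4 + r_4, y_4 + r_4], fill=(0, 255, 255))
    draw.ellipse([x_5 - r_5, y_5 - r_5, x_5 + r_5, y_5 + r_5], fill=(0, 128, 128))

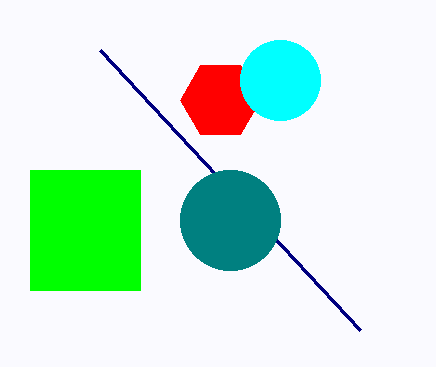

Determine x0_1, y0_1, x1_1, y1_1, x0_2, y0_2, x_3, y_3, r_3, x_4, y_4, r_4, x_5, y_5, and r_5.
x0_1 = 30
y0_1 = 170
x1_1 = 140
y1_1 = 290
x0_2 = 100
y0_2 = 50
x_3 = 220
y_3 = 100
r_3 = 40
x_4 = 280
y_4 = 80
r_4 = 40
x_5 = 230
y_5 = 220
r_5 = 50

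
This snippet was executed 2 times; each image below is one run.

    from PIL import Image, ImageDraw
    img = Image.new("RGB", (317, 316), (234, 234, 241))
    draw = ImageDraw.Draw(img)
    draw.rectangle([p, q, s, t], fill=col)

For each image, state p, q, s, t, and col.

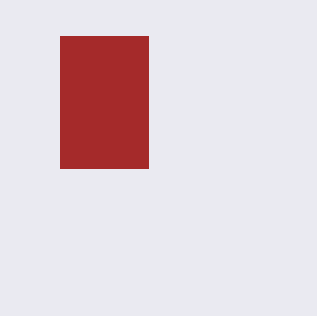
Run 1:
p = 60
q = 36
s = 148
t = 168
col = 'brown'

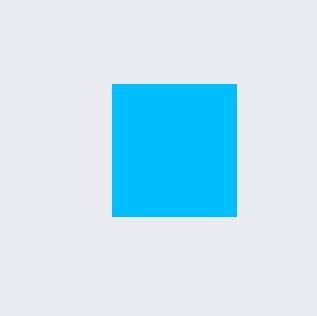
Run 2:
p = 112, q = 84, s = 236, t = 216, col = 'deepskyblue'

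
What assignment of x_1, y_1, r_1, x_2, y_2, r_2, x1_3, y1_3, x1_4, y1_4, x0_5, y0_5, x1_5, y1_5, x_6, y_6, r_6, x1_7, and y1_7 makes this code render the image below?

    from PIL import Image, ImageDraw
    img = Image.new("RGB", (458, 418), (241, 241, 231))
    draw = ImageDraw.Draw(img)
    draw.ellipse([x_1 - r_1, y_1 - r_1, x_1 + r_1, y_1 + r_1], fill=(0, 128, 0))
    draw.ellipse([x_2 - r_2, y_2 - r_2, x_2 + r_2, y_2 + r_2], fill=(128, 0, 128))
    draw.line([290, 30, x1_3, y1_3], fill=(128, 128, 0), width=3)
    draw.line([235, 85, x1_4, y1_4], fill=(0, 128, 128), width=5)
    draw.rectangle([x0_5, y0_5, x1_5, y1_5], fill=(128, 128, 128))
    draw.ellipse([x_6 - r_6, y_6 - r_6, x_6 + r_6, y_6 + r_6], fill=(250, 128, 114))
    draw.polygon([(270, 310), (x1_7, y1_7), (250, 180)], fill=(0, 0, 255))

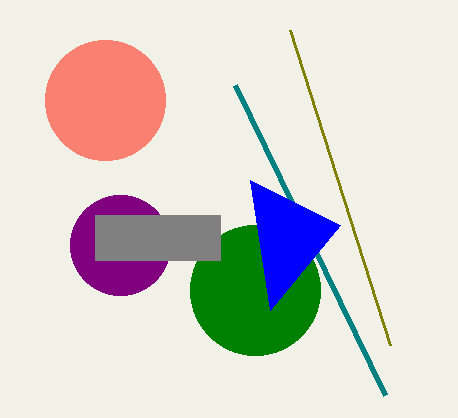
x_1 = 255
y_1 = 290
r_1 = 65
x_2 = 120
y_2 = 245
r_2 = 50
x1_3 = 390
y1_3 = 345
x1_4 = 385
y1_4 = 395
x0_5 = 95
y0_5 = 215
x1_5 = 220
y1_5 = 260
x_6 = 105
y_6 = 100
r_6 = 60
x1_7 = 340
y1_7 = 225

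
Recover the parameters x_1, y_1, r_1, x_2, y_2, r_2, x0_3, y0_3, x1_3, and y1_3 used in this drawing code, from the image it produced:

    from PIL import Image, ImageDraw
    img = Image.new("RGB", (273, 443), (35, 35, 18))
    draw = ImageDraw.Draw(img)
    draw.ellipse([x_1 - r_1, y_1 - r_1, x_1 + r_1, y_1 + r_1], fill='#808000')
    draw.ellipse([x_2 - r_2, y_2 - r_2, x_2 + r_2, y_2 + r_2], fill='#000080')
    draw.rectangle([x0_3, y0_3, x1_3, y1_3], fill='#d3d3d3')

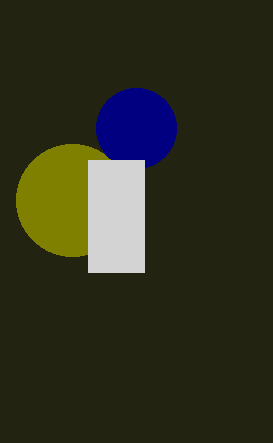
x_1 = 72; y_1 = 200; r_1 = 56; x_2 = 136; y_2 = 128; r_2 = 40; x0_3 = 88; y0_3 = 160; x1_3 = 144; y1_3 = 272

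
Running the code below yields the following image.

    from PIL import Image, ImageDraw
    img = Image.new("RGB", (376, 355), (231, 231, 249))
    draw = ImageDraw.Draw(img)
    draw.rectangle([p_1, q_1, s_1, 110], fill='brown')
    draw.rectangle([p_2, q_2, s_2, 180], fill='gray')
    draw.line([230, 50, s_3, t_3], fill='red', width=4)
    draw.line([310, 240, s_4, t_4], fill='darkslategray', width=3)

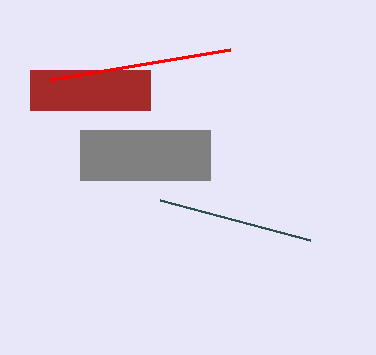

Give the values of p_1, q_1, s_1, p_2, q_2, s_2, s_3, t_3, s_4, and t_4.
p_1 = 30
q_1 = 70
s_1 = 150
p_2 = 80
q_2 = 130
s_2 = 210
s_3 = 50
t_3 = 80
s_4 = 160
t_4 = 200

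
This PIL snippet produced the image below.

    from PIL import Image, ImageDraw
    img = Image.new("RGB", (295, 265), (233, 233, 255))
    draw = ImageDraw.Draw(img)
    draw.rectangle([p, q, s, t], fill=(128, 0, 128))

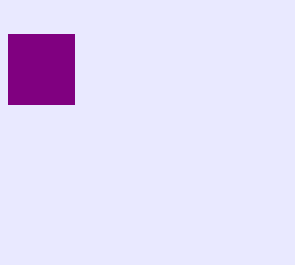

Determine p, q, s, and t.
p = 8; q = 34; s = 74; t = 104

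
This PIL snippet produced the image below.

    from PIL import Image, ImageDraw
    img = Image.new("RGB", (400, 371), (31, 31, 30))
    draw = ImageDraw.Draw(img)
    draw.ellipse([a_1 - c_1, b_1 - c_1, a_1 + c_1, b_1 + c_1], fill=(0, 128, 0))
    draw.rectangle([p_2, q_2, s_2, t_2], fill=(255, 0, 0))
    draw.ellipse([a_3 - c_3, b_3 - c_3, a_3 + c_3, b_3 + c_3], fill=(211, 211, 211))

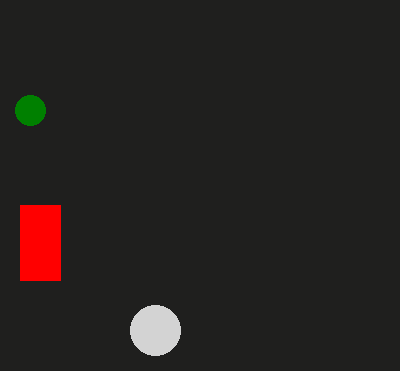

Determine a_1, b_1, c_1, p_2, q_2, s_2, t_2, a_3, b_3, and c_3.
a_1 = 30
b_1 = 110
c_1 = 15
p_2 = 20
q_2 = 205
s_2 = 60
t_2 = 280
a_3 = 155
b_3 = 330
c_3 = 25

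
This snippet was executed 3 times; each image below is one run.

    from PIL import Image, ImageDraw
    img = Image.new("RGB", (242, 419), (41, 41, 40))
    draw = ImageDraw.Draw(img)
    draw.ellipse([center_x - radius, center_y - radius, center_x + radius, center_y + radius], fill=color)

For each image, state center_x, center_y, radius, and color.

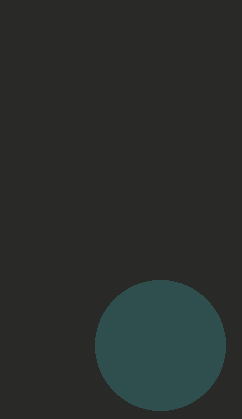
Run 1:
center_x = 160, center_y = 345, radius = 65, color = 'darkslategray'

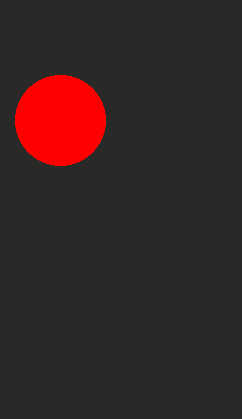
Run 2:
center_x = 60, center_y = 120, radius = 45, color = 'red'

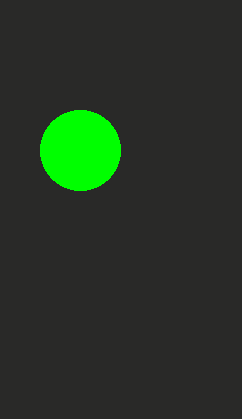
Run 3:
center_x = 80; center_y = 150; radius = 40; color = 'lime'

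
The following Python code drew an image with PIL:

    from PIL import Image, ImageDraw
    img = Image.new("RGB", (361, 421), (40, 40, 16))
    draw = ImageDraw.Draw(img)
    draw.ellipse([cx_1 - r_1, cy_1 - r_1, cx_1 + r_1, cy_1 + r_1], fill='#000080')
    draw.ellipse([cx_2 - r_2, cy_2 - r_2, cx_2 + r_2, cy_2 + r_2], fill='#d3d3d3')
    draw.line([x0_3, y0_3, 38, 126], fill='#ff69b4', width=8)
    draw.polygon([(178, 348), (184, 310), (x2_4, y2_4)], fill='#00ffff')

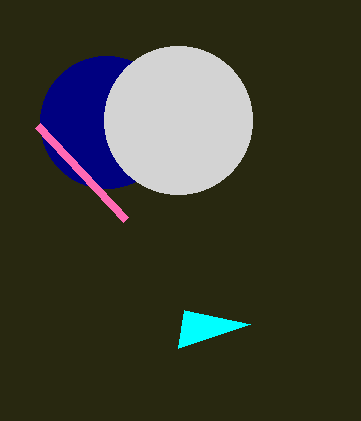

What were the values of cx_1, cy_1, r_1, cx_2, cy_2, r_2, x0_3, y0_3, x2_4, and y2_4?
cx_1 = 106, cy_1 = 122, r_1 = 66, cx_2 = 178, cy_2 = 120, r_2 = 74, x0_3 = 126, y0_3 = 220, x2_4 = 250, y2_4 = 324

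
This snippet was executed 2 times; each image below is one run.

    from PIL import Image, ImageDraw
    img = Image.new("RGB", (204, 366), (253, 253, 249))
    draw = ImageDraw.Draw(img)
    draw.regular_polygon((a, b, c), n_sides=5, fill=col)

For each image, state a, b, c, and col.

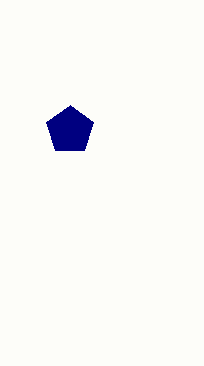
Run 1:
a = 70
b = 130
c = 25
col = 'navy'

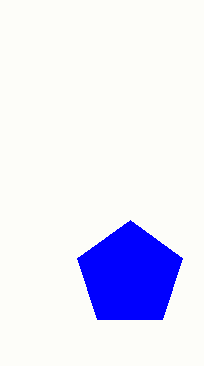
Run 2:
a = 130, b = 275, c = 55, col = 'blue'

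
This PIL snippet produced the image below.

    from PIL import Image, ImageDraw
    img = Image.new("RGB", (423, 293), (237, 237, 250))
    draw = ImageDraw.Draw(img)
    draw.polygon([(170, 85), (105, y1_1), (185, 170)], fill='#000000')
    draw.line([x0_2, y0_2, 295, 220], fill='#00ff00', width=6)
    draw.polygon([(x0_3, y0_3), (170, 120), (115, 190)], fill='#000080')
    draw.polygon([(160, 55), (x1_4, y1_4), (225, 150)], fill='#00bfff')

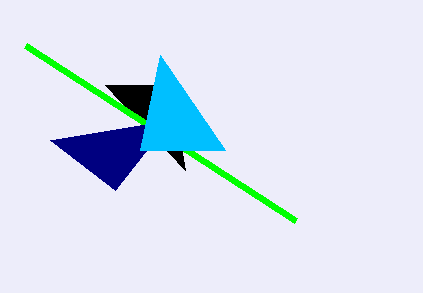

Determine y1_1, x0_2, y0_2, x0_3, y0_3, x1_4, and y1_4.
y1_1 = 85
x0_2 = 25
y0_2 = 45
x0_3 = 50
y0_3 = 140
x1_4 = 140
y1_4 = 150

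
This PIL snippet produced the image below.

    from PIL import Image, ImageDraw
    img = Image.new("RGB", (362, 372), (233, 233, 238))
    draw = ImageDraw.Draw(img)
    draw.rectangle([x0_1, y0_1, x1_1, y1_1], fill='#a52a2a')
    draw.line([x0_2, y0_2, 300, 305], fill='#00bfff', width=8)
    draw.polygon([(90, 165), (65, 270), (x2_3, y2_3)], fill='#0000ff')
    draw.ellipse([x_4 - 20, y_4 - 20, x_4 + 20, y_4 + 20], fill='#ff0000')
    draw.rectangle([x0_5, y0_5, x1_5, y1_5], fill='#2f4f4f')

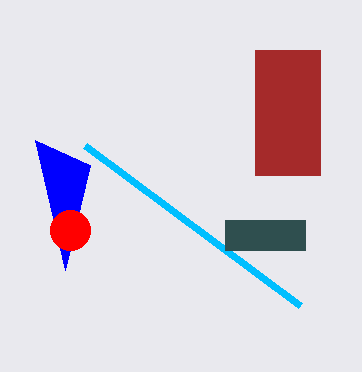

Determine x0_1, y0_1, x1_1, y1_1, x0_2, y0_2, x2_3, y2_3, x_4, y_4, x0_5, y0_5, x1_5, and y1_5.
x0_1 = 255, y0_1 = 50, x1_1 = 320, y1_1 = 175, x0_2 = 85, y0_2 = 145, x2_3 = 35, y2_3 = 140, x_4 = 70, y_4 = 230, x0_5 = 225, y0_5 = 220, x1_5 = 305, y1_5 = 250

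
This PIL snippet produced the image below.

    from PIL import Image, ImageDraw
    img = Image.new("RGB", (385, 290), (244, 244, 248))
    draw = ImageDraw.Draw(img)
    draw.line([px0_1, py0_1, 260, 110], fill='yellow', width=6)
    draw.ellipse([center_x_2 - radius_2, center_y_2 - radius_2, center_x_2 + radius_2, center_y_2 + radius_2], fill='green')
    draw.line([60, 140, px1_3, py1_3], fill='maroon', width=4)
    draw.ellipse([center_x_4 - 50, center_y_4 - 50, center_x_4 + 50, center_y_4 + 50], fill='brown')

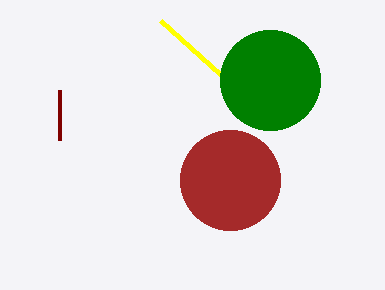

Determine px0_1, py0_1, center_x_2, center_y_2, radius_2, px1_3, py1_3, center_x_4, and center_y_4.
px0_1 = 160
py0_1 = 20
center_x_2 = 270
center_y_2 = 80
radius_2 = 50
px1_3 = 60
py1_3 = 90
center_x_4 = 230
center_y_4 = 180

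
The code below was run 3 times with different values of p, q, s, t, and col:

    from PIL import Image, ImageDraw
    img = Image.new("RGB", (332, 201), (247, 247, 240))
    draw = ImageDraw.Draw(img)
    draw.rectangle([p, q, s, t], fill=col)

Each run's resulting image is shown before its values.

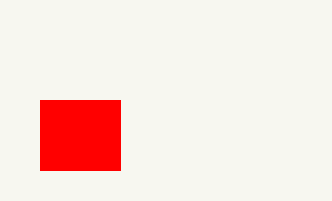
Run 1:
p = 40, q = 100, s = 120, t = 170, col = 'red'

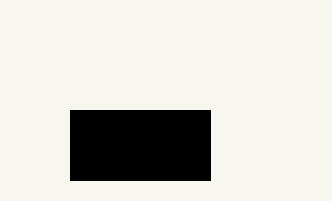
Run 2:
p = 70, q = 110, s = 210, t = 180, col = 'black'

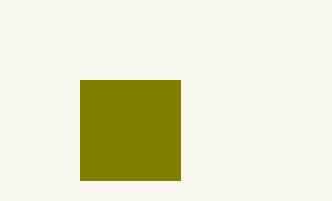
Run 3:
p = 80; q = 80; s = 180; t = 180; col = 'olive'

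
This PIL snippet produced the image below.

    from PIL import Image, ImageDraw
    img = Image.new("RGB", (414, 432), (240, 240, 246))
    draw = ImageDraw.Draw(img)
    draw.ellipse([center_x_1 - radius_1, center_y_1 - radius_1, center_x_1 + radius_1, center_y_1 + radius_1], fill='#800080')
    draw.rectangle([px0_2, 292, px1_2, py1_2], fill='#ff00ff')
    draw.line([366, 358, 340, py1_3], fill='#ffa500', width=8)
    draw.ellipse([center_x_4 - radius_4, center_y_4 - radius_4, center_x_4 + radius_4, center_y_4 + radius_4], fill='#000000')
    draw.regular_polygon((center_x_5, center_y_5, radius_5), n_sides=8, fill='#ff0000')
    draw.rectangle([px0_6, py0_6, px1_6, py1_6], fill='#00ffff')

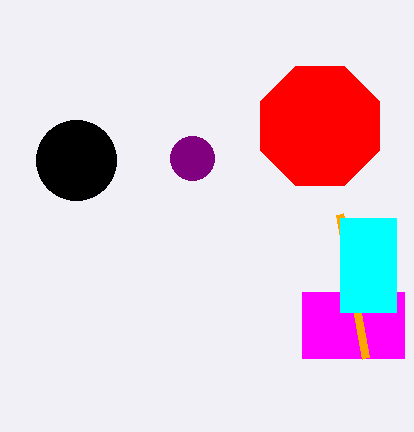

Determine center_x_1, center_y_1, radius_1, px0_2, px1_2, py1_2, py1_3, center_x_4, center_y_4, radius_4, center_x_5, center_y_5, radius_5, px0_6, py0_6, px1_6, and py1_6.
center_x_1 = 192, center_y_1 = 158, radius_1 = 22, px0_2 = 302, px1_2 = 404, py1_2 = 358, py1_3 = 214, center_x_4 = 76, center_y_4 = 160, radius_4 = 40, center_x_5 = 320, center_y_5 = 126, radius_5 = 64, px0_6 = 340, py0_6 = 218, px1_6 = 396, py1_6 = 312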